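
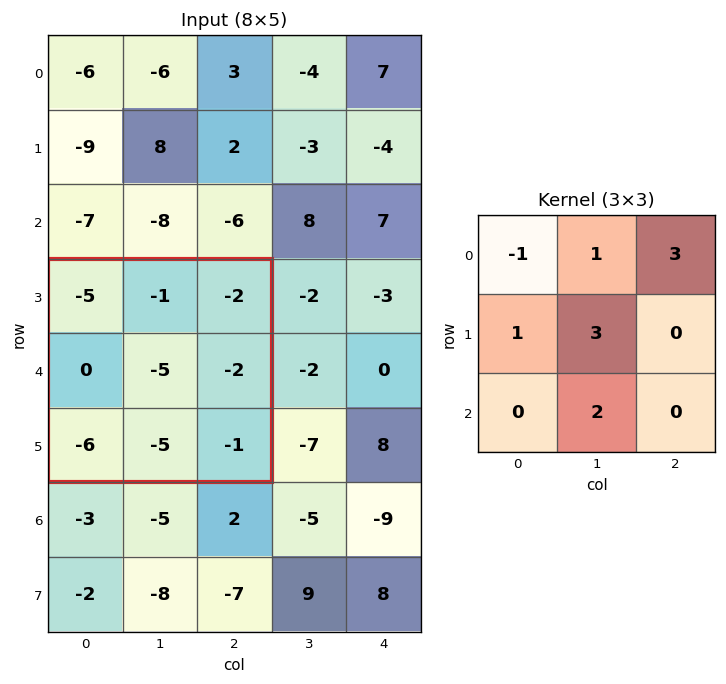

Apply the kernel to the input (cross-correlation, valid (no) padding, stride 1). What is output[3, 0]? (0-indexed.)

The receptive field on the input at this output position is [-5 -1 -2 / 0 -5 -2 / -6 -5 -1]. Elementwise product with the kernel and sum: -5·-1 + -1·1 + -2·3 + 0·1 + -5·3 + -5·2.

-27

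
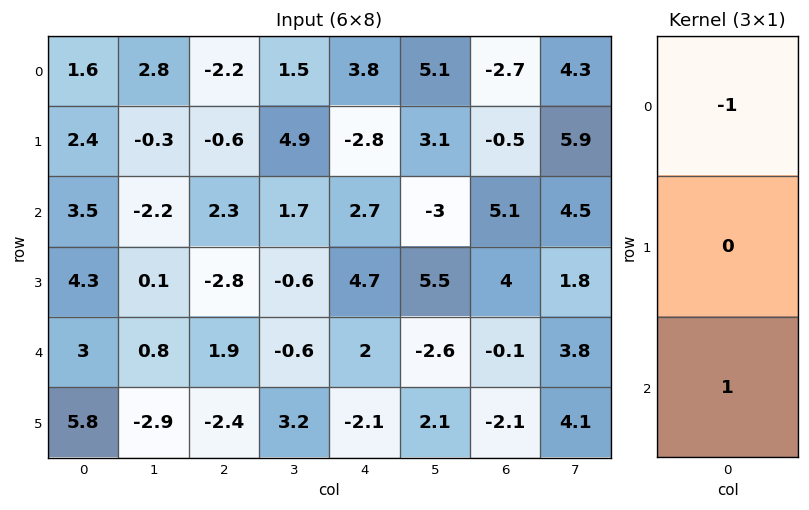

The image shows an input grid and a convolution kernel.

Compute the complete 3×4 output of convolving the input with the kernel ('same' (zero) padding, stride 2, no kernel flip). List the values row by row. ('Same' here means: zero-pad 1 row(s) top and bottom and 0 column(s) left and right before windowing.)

2.4 -0.6 -2.8 -0.5
1.9 -2.2 7.5 4.5
1.5 0.4 -6.8 -6.1

Output[0,0]: The receptive field on the zero-padded input at this output position is [0 / 1.6 / 2.4]. Elementwise product with the kernel and sum: 0·-1 + 2.4·1.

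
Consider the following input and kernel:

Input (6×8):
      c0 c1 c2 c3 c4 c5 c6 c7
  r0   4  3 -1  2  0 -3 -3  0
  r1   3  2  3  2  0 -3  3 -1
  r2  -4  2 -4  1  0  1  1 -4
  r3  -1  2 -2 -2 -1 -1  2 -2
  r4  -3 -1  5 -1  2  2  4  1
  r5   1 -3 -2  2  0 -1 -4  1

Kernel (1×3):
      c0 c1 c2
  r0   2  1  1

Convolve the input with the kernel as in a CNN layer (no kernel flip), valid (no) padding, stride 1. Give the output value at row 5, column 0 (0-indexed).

-3

The receptive field on the input at this output position is [1 -3 -2]. Elementwise product with the kernel and sum: 1·2 + -3·1 + -2·1.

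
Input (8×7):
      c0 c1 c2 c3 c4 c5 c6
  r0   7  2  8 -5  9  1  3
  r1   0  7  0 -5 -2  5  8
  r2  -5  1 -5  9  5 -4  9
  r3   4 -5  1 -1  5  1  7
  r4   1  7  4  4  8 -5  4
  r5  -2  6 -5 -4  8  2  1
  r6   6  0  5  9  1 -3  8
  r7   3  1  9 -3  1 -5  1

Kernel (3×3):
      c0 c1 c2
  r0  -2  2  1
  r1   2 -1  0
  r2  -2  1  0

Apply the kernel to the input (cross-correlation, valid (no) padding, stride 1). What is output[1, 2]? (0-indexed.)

-34

The receptive field on the input at this output position is [0 -5 -2 / -5 9 5 / 1 -1 5]. Elementwise product with the kernel and sum: 0·-2 + -5·2 + -2·1 + -5·2 + 9·-1 + 1·-2 + -1·1.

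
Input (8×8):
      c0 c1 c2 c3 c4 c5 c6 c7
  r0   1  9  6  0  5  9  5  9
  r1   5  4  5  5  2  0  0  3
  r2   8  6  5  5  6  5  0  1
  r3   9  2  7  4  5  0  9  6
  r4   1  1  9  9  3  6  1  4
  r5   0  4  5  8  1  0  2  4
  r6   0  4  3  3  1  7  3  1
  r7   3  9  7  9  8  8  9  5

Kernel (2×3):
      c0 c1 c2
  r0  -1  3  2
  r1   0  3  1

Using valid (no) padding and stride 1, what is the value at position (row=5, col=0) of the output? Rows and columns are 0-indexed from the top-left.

37

The receptive field on the input at this output position is [0 4 5 / 0 4 3]. Elementwise product with the kernel and sum: 0·-1 + 4·3 + 5·2 + 4·3 + 3·1.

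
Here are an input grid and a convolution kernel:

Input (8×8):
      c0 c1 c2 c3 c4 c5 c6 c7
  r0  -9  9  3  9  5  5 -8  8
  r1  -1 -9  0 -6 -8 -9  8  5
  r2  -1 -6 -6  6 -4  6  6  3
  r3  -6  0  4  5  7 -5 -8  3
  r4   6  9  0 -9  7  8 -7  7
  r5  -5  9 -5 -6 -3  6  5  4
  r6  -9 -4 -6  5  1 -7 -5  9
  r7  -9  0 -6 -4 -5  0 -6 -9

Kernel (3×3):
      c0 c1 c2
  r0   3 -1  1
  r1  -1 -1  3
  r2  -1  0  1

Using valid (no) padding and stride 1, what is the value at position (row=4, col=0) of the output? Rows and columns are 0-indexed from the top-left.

The receptive field on the input at this output position is [6 9 0 / -5 9 -5 / -9 -4 -6]. Elementwise product with the kernel and sum: 6·3 + 9·-1 + 0·1 + -5·-1 + 9·-1 + -5·3 + -9·-1 + -6·1.

-7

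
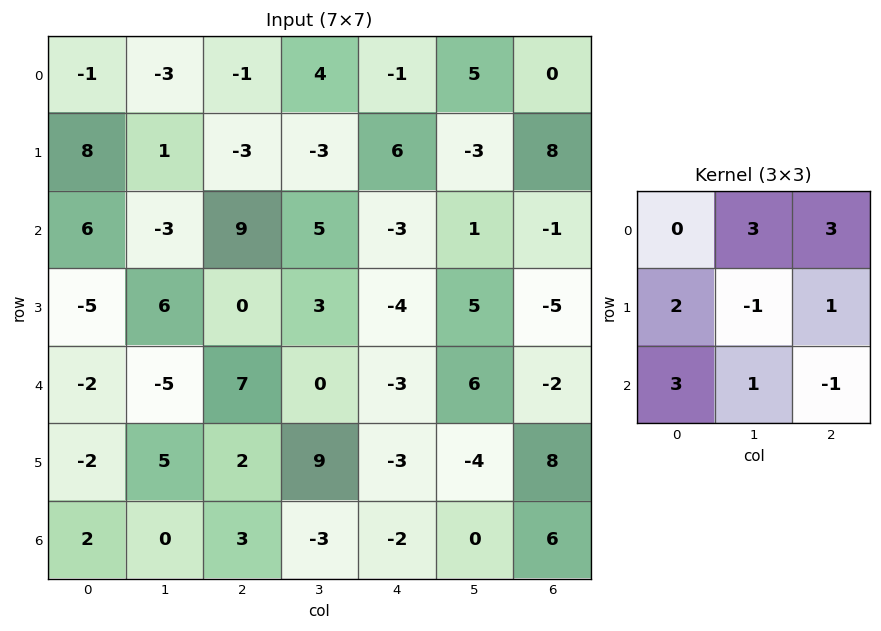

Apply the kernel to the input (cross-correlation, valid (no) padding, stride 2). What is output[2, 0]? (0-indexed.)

The receptive field on the input at this output position is [-2 -5 7 / -2 5 2 / 2 0 3]. Elementwise product with the kernel and sum: -5·3 + 7·3 + -2·2 + 5·-1 + 2·1 + 2·3 + 0·1 + 3·-1.

2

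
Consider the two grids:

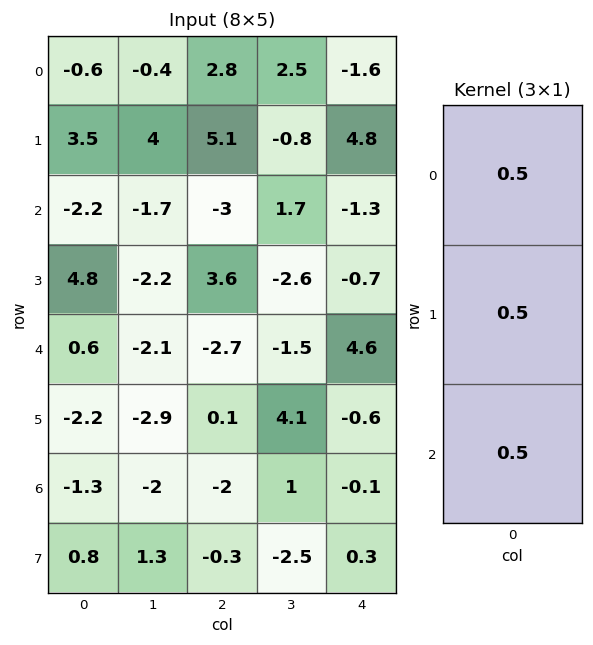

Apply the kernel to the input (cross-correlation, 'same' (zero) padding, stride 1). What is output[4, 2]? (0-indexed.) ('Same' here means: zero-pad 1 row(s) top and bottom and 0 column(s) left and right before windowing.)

The receptive field on the zero-padded input at this output position is [3.6 / -2.7 / 0.1]. Elementwise product with the kernel and sum: 3.6·0.5 + -2.7·0.5 + 0.1·0.5.

0.5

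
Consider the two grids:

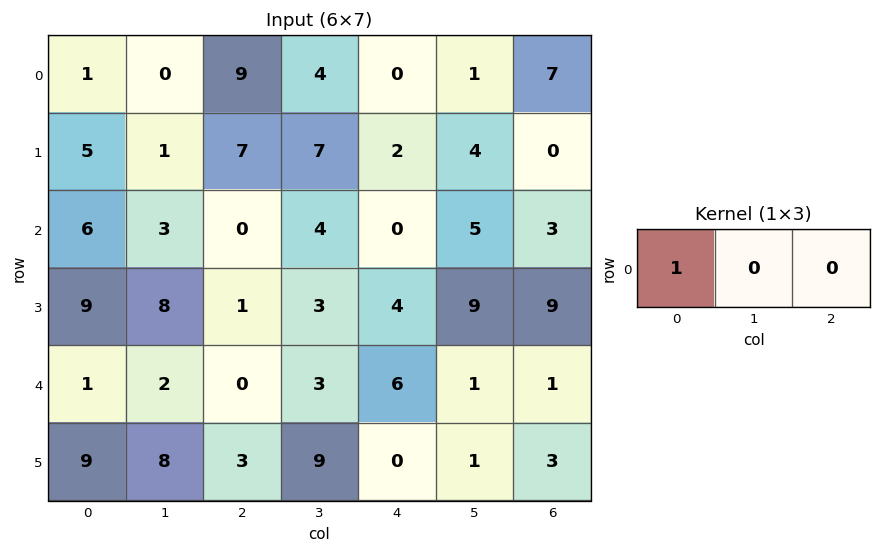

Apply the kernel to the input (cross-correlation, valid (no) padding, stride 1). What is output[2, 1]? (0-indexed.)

3

The receptive field on the input at this output position is [3 0 4]. Elementwise product with the kernel and sum: 3·1.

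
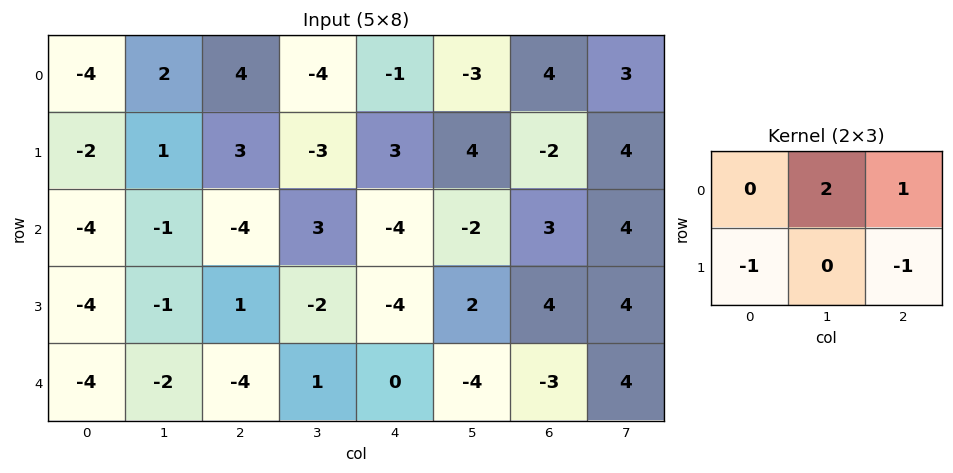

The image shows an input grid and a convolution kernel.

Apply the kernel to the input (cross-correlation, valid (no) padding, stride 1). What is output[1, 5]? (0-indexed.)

-2

The receptive field on the input at this output position is [4 -2 4 / -2 3 4]. Elementwise product with the kernel and sum: -2·2 + 4·1 + -2·-1 + 4·-1.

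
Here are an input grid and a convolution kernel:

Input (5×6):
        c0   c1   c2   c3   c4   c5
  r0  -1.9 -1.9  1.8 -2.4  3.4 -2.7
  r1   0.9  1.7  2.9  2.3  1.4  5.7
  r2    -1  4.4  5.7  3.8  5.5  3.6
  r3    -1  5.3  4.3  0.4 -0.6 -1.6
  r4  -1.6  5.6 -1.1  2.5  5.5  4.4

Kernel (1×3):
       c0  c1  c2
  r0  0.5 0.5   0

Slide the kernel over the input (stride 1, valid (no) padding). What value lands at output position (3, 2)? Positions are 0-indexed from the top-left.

The receptive field on the input at this output position is [4.3 0.4 -0.6]. Elementwise product with the kernel and sum: 4.3·0.5 + 0.4·0.5.

2.35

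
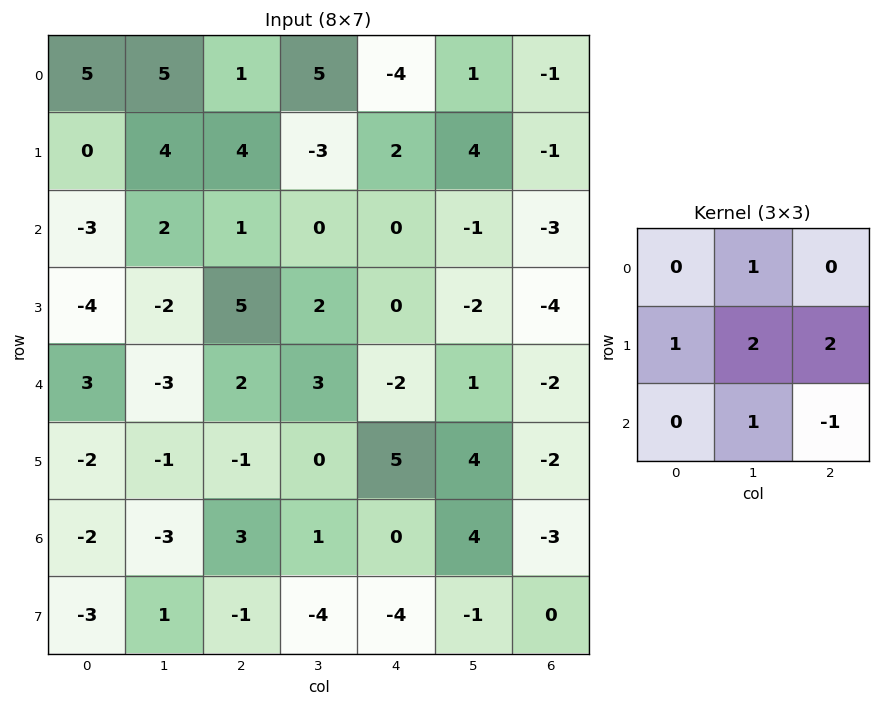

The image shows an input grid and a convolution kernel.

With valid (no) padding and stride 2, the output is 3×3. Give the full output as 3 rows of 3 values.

22 7 11
-1 14 -10
-15 13 17

Output[0,0]: The receptive field on the input at this output position is [5 5 1 / 0 4 4 / -3 2 1]. Elementwise product with the kernel and sum: 5·1 + 0·1 + 4·2 + 4·2 + 2·1 + 1·-1.
Output[0,1]: The receptive field on the input at this output position is [1 5 -4 / 4 -3 2 / 1 0 0]. Elementwise product with the kernel and sum: 5·1 + 4·1 + -3·2 + 2·2 + 0·1 + 0·-1.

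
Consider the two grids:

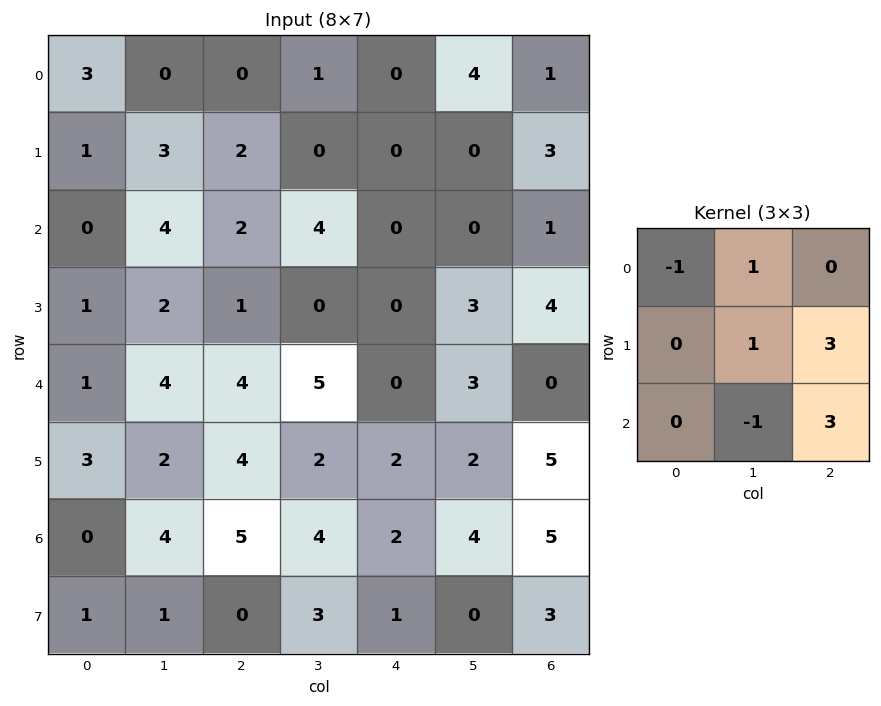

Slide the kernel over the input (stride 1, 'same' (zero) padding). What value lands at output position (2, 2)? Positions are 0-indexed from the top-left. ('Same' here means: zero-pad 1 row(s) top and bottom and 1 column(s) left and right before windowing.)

12

The receptive field on the zero-padded input at this output position is [3 2 0 / 4 2 4 / 2 1 0]. Elementwise product with the kernel and sum: 3·-1 + 2·1 + 2·1 + 4·3 + 1·-1 + 0·3.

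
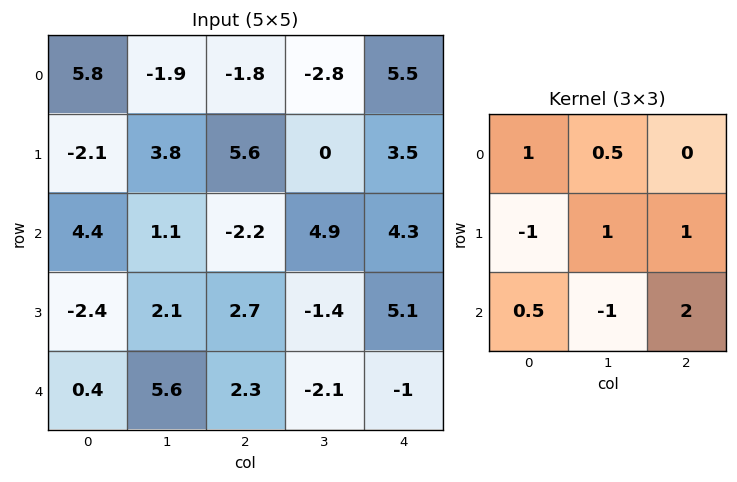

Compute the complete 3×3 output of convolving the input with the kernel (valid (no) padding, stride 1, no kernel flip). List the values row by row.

13.05 11.55 -2.7
-3.6 3.75 29.95
11.35 -4.5 2.5

Output[0,0]: The receptive field on the input at this output position is [5.8 -1.9 -1.8 / -2.1 3.8 5.6 / 4.4 1.1 -2.2]. Elementwise product with the kernel and sum: 5.8·1 + -1.9·0.5 + -2.1·-1 + 3.8·1 + 5.6·1 + 4.4·0.5 + 1.1·-1 + -2.2·2.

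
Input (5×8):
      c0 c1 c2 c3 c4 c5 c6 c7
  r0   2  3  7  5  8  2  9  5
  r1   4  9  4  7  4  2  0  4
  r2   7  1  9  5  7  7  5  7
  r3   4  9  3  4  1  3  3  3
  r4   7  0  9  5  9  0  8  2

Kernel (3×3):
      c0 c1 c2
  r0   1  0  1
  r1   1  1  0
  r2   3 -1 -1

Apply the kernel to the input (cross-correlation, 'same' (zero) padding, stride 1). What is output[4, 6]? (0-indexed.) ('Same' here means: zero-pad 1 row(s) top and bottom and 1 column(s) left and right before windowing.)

14

The receptive field on the zero-padded input at this output position is [3 3 3 / 0 8 2 / 0 0 0]. Elementwise product with the kernel and sum: 3·1 + 3·1 + 0·1 + 8·1 + 0·3 + 0·-1 + 0·-1.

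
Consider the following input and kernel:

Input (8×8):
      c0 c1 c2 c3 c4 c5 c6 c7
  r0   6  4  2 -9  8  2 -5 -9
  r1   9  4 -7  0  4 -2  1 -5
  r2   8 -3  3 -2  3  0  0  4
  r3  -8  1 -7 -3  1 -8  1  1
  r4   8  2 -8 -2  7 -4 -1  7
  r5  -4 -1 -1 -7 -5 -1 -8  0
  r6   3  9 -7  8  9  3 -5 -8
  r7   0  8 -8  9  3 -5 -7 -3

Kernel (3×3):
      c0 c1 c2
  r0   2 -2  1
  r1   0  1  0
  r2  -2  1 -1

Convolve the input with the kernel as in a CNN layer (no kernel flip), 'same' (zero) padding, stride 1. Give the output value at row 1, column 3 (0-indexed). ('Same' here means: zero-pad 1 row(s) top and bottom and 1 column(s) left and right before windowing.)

19

The receptive field on the zero-padded input at this output position is [2 -9 8 / -7 0 4 / 3 -2 3]. Elementwise product with the kernel and sum: 2·2 + -9·-2 + 8·1 + 0·1 + 3·-2 + -2·1 + 3·-1.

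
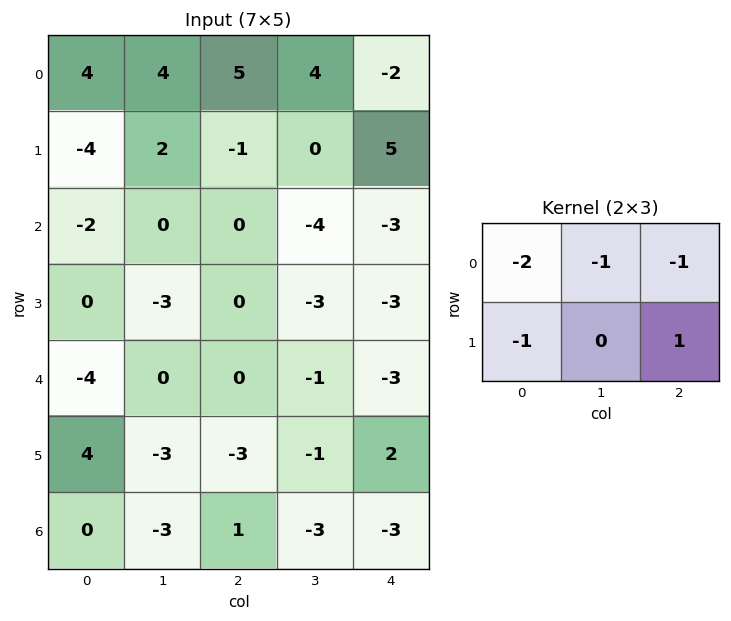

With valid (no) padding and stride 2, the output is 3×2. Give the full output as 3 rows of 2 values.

Output[0,0]: The receptive field on the input at this output position is [4 4 5 / -4 2 -1]. Elementwise product with the kernel and sum: 4·-2 + 4·-1 + 5·-1 + -4·-1 + -1·1.
Output[0,1]: The receptive field on the input at this output position is [5 4 -2 / -1 0 5]. Elementwise product with the kernel and sum: 5·-2 + 4·-1 + -2·-1 + -1·-1 + 5·1.

-14 -6
4 4
1 9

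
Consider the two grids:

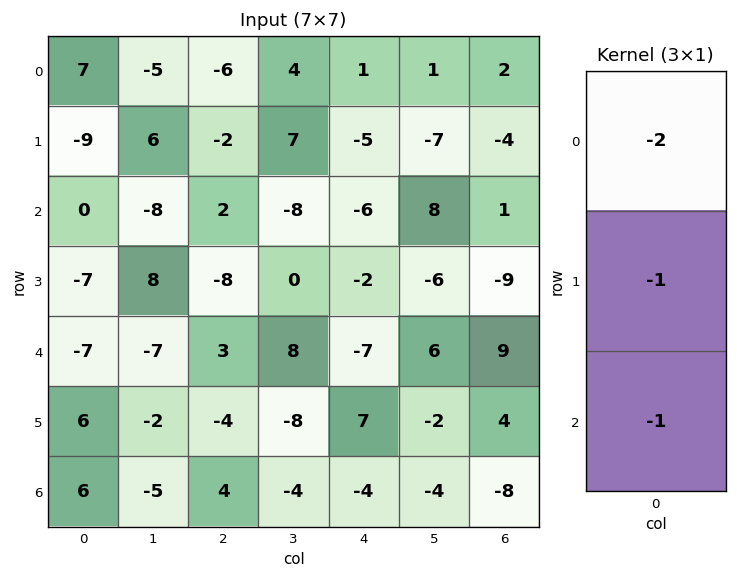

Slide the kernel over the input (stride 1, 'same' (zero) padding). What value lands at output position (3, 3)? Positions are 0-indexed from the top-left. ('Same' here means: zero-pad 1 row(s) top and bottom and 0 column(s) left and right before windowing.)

The receptive field on the zero-padded input at this output position is [-8 / 0 / 8]. Elementwise product with the kernel and sum: -8·-2 + 0·-1 + 8·-1.

8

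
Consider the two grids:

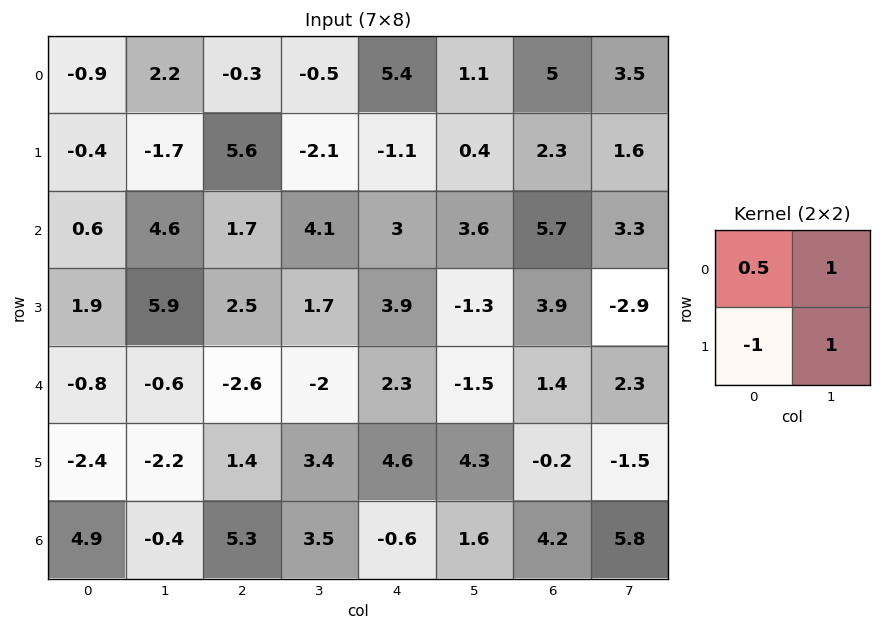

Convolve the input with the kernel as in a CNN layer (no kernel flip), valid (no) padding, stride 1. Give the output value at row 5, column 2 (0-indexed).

The receptive field on the input at this output position is [1.4 3.4 / 5.3 3.5]. Elementwise product with the kernel and sum: 1.4·0.5 + 3.4·1 + 5.3·-1 + 3.5·1.

2.3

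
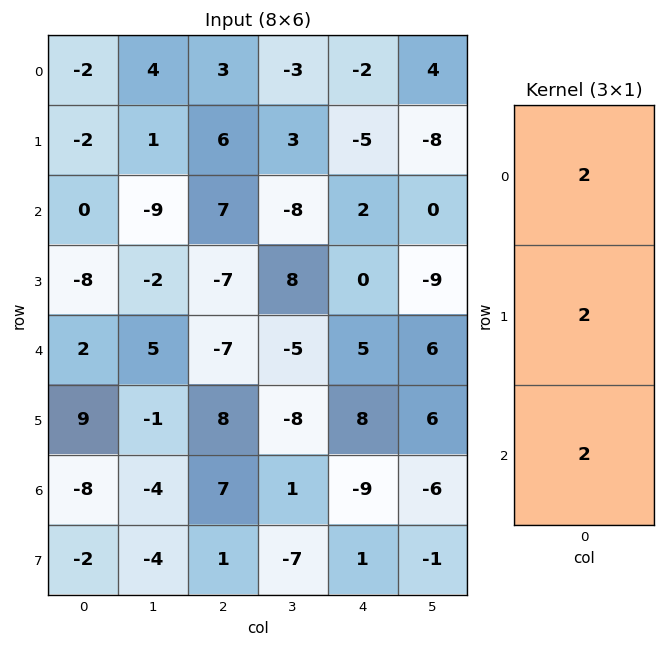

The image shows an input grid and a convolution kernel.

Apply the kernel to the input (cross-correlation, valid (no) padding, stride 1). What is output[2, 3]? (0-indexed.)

The receptive field on the input at this output position is [-8 / 8 / -5]. Elementwise product with the kernel and sum: -8·2 + 8·2 + -5·2.

-10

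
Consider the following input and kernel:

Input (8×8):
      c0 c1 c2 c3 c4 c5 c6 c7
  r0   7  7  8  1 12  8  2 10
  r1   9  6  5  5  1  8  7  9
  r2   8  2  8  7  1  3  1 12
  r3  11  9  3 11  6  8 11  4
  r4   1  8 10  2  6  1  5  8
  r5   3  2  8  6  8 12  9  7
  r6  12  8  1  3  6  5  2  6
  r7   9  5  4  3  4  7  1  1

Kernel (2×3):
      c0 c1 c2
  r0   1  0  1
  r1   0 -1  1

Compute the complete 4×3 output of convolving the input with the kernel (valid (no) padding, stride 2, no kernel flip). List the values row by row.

Output[0,0]: The receptive field on the input at this output position is [7 7 8 / 9 6 5]. Elementwise product with the kernel and sum: 7·1 + 8·1 + 6·-1 + 5·1.

14 16 13
10 4 5
17 18 8
12 8 2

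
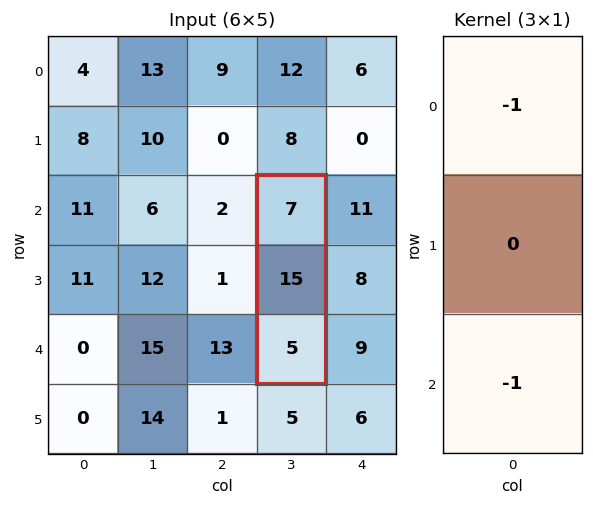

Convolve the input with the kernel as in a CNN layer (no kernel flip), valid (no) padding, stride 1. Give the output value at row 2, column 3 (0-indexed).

The receptive field on the input at this output position is [7 / 15 / 5]. Elementwise product with the kernel and sum: 7·-1 + 5·-1.

-12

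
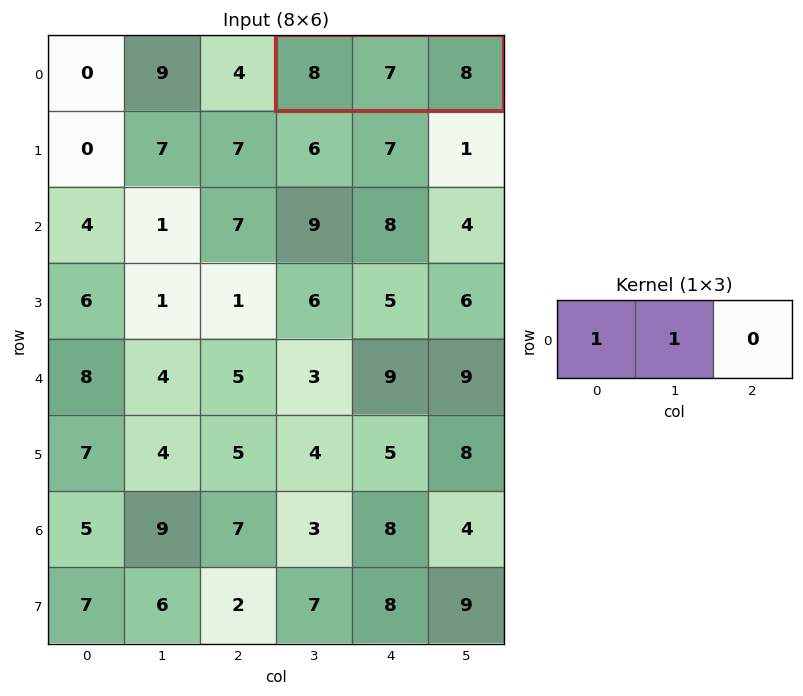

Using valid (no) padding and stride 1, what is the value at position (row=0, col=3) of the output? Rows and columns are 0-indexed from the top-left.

15

The receptive field on the input at this output position is [8 7 8]. Elementwise product with the kernel and sum: 8·1 + 7·1.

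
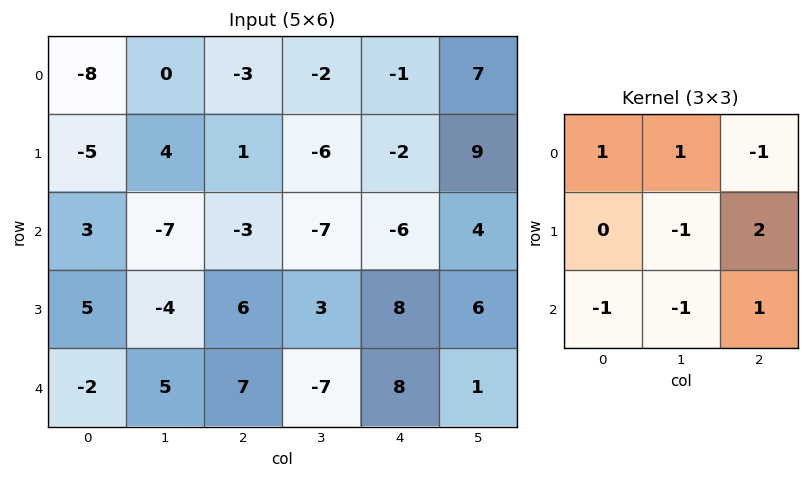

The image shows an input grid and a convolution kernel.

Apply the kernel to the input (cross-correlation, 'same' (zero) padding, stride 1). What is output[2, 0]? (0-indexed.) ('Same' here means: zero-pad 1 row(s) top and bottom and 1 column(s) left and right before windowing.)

-35

The receptive field on the zero-padded input at this output position is [0 -5 4 / 0 3 -7 / 0 5 -4]. Elementwise product with the kernel and sum: 0·1 + -5·1 + 4·-1 + 3·-1 + -7·2 + 0·-1 + 5·-1 + -4·1.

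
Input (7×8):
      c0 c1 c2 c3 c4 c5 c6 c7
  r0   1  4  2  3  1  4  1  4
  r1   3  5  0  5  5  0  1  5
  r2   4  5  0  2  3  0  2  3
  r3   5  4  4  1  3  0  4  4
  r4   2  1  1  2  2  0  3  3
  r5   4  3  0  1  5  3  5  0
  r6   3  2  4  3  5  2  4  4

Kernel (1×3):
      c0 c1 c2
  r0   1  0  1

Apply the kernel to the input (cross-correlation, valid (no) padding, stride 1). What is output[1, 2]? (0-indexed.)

The receptive field on the input at this output position is [0 5 5]. Elementwise product with the kernel and sum: 0·1 + 5·1.

5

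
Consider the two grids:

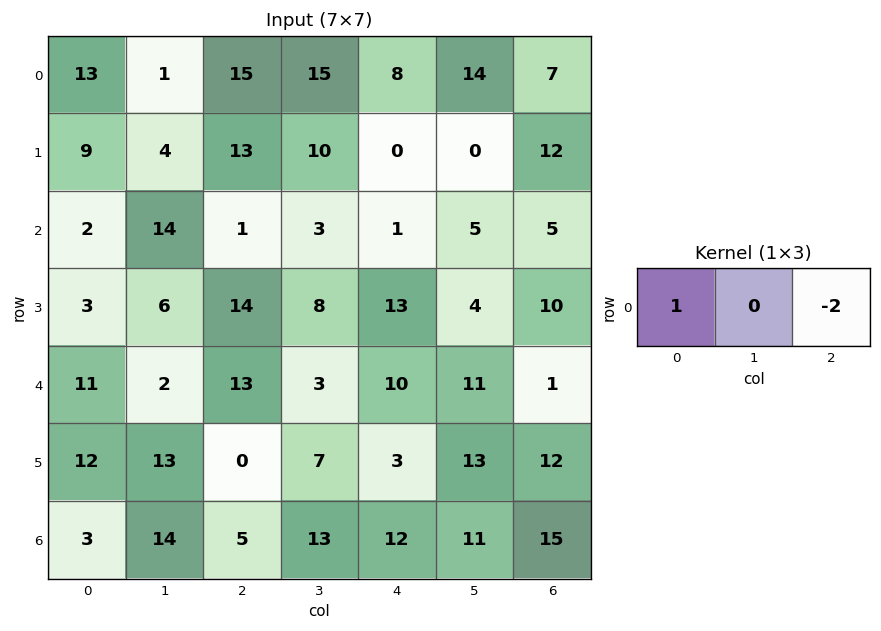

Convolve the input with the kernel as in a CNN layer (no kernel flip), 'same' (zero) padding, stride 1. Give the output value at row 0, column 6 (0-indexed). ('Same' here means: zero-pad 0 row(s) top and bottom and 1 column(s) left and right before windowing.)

The receptive field on the zero-padded input at this output position is [14 7 0]. Elementwise product with the kernel and sum: 14·1 + 0·-2.

14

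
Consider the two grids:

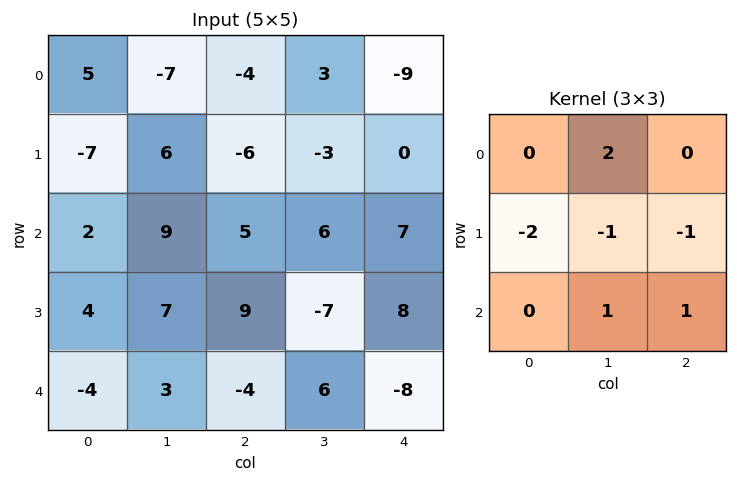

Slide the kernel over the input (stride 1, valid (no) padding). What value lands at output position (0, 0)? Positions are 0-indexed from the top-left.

The receptive field on the input at this output position is [5 -7 -4 / -7 6 -6 / 2 9 5]. Elementwise product with the kernel and sum: -7·2 + -7·-2 + 6·-1 + -6·-1 + 9·1 + 5·1.

14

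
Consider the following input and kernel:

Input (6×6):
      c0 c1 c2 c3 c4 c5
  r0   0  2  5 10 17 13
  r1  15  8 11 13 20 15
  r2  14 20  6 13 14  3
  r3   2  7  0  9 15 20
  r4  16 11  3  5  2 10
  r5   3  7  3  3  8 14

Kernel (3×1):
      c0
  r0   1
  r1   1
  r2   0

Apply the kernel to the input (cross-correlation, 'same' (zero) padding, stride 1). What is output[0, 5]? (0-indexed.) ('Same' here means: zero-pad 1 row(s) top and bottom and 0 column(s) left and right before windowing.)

The receptive field on the zero-padded input at this output position is [0 / 13 / 15]. Elementwise product with the kernel and sum: 0·1 + 13·1.

13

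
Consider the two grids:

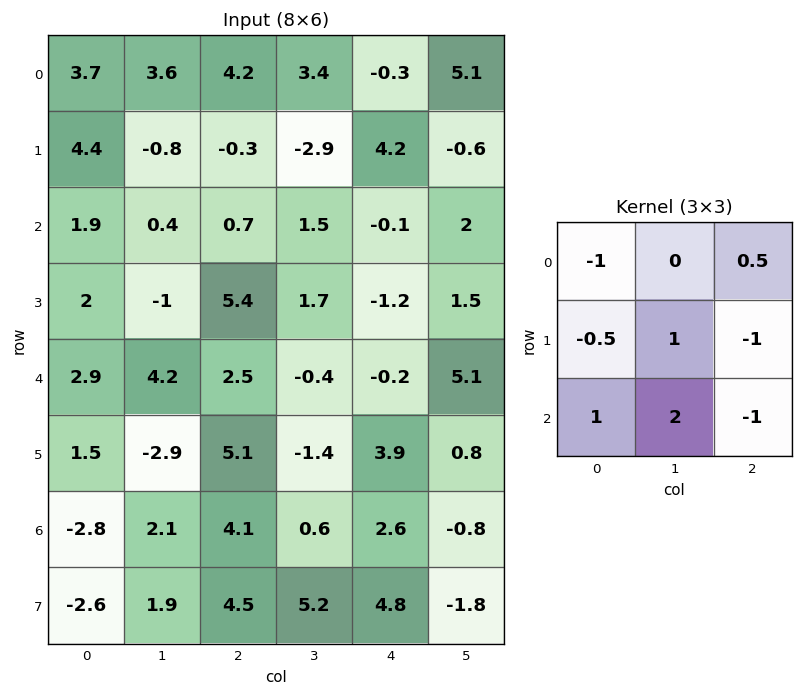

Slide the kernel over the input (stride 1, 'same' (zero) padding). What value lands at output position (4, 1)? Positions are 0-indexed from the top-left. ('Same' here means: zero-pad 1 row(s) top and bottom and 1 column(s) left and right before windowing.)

The receptive field on the zero-padded input at this output position is [2 -1 5.4 / 2.9 4.2 2.5 / 1.5 -2.9 5.1]. Elementwise product with the kernel and sum: 2·-1 + 5.4·0.5 + 2.9·-0.5 + 4.2·1 + 2.5·-1 + 1.5·1 + -2.9·2 + 5.1·-1.

-8.45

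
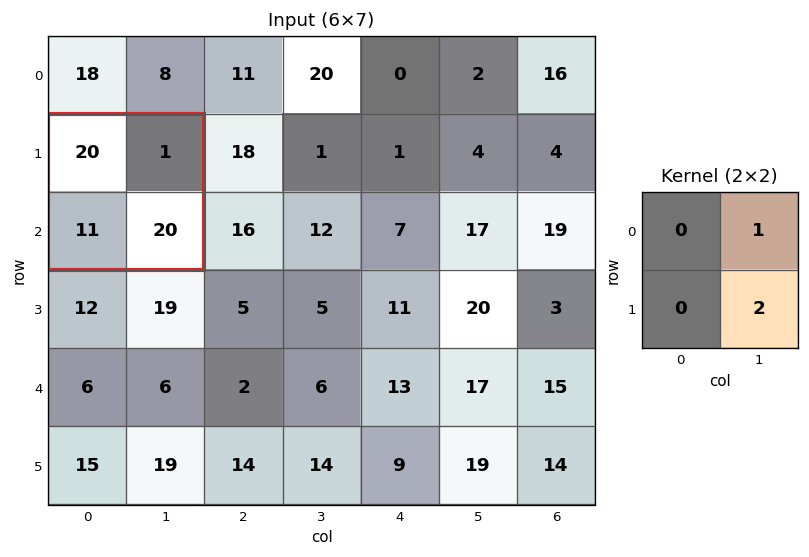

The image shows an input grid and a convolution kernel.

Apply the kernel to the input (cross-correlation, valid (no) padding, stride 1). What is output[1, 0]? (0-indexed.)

41

The receptive field on the input at this output position is [20 1 / 11 20]. Elementwise product with the kernel and sum: 1·1 + 20·2.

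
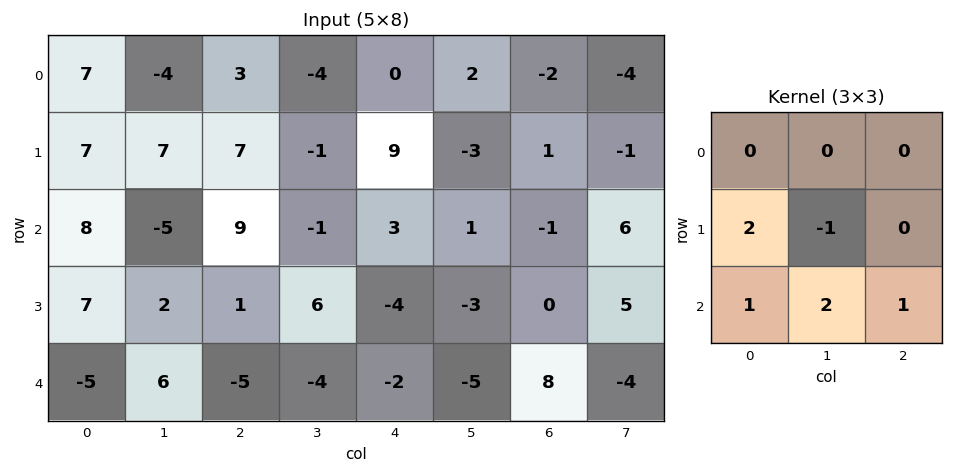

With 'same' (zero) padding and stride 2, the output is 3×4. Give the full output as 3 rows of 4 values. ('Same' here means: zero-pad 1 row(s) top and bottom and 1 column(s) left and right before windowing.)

14 9 6 4
8 -9 -10 5
5 17 -6 -18

Output[0,0]: The receptive field on the zero-padded input at this output position is [0 0 0 / 0 7 -4 / 0 7 7]. Elementwise product with the kernel and sum: 0·2 + 7·-1 + 0·1 + 7·2 + 7·1.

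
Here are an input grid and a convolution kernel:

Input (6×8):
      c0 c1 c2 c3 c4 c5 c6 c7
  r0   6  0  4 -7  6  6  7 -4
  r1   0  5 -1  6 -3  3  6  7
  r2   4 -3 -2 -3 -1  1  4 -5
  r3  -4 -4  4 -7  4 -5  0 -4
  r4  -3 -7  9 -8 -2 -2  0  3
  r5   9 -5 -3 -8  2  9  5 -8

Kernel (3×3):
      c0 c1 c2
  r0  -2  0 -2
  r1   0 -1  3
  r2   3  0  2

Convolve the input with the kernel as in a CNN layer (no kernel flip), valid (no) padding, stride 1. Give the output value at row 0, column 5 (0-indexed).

4

The receptive field on the input at this output position is [6 7 -4 / 3 6 7 / 1 4 -5]. Elementwise product with the kernel and sum: 6·-2 + -4·-2 + 6·-1 + 7·3 + 1·3 + -5·2.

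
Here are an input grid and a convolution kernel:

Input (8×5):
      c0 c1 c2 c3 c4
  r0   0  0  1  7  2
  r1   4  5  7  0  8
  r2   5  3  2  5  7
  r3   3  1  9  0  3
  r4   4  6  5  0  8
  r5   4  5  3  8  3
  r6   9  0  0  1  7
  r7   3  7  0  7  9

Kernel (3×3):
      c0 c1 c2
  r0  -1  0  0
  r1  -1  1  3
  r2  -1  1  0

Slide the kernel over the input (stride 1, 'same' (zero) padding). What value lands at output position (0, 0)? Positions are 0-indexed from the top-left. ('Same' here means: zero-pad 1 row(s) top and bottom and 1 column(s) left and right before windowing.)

4

The receptive field on the zero-padded input at this output position is [0 0 0 / 0 0 0 / 0 4 5]. Elementwise product with the kernel and sum: 0·-1 + 0·-1 + 0·1 + 0·3 + 0·-1 + 4·1.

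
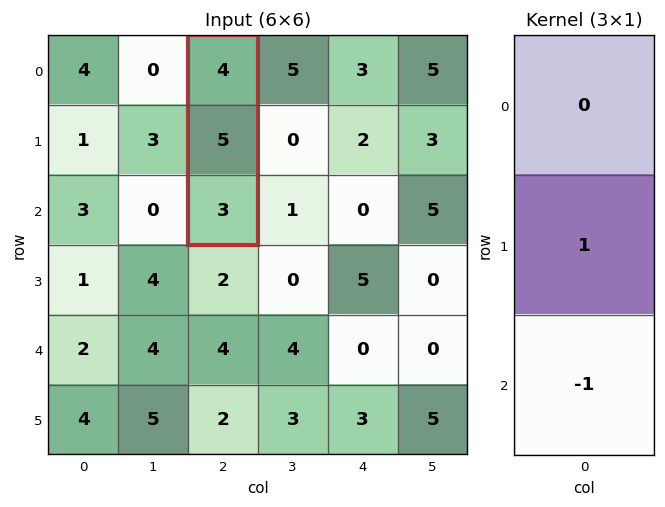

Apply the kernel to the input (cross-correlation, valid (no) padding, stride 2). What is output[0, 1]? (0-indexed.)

2

The receptive field on the input at this output position is [4 / 5 / 3]. Elementwise product with the kernel and sum: 5·1 + 3·-1.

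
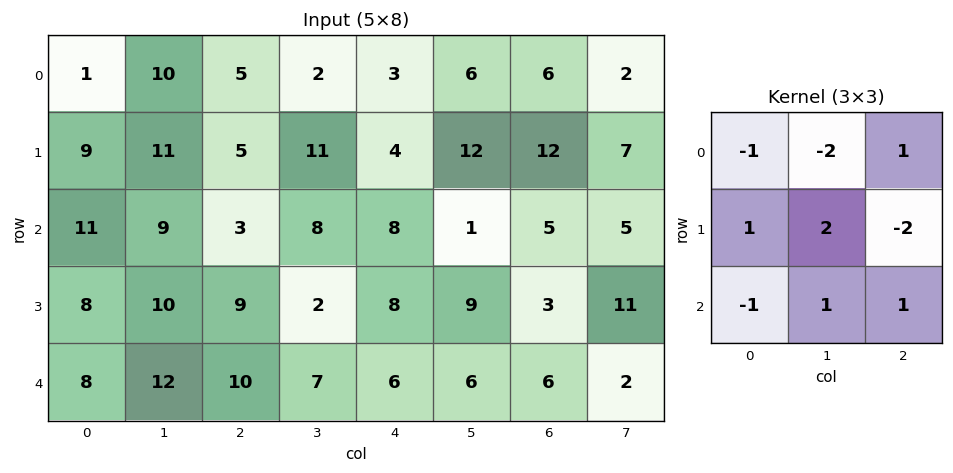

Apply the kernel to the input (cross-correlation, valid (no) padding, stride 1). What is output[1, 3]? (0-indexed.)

The receptive field on the input at this output position is [11 4 12 / 8 8 1 / 2 8 9]. Elementwise product with the kernel and sum: 11·-1 + 4·-2 + 12·1 + 8·1 + 8·2 + 1·-2 + 2·-1 + 8·1 + 9·1.

30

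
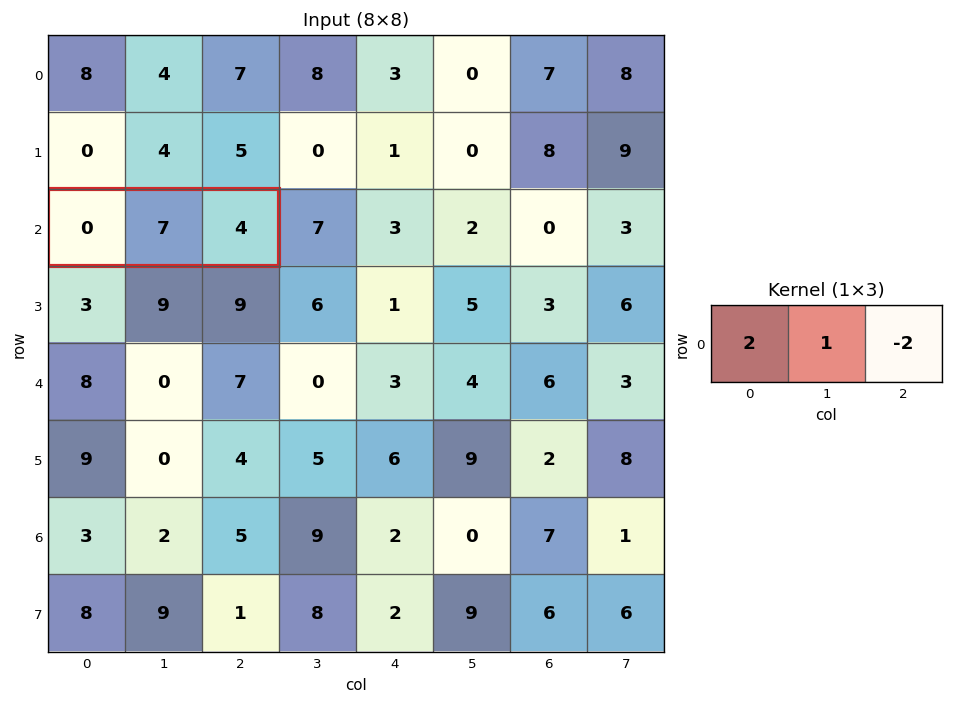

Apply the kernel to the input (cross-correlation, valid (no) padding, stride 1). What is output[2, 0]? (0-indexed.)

The receptive field on the input at this output position is [0 7 4]. Elementwise product with the kernel and sum: 0·2 + 7·1 + 4·-2.

-1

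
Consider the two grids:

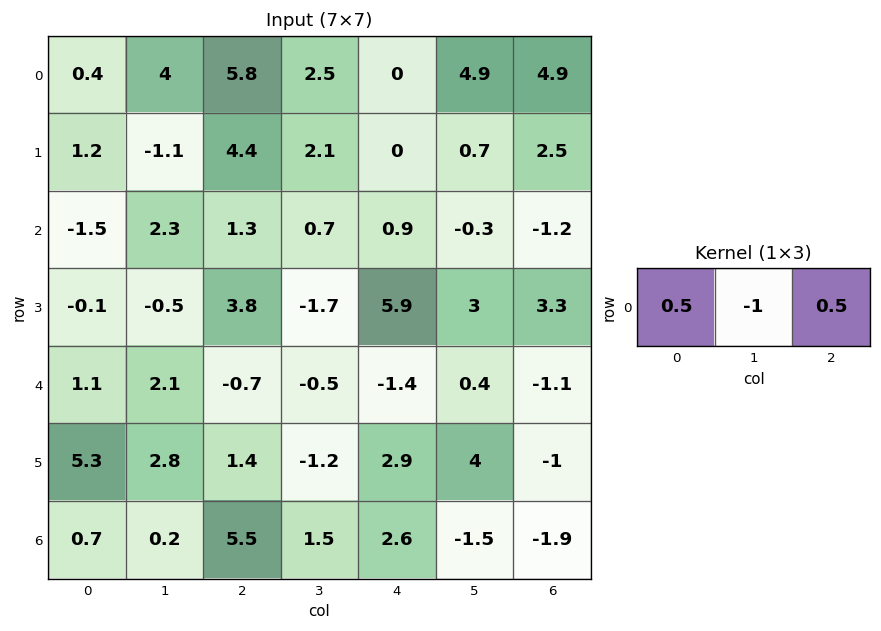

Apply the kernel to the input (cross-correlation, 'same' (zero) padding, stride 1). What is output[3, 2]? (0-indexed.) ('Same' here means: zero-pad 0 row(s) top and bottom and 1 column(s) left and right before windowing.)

-4.9

The receptive field on the zero-padded input at this output position is [-0.5 3.8 -1.7]. Elementwise product with the kernel and sum: -0.5·0.5 + 3.8·-1 + -1.7·0.5.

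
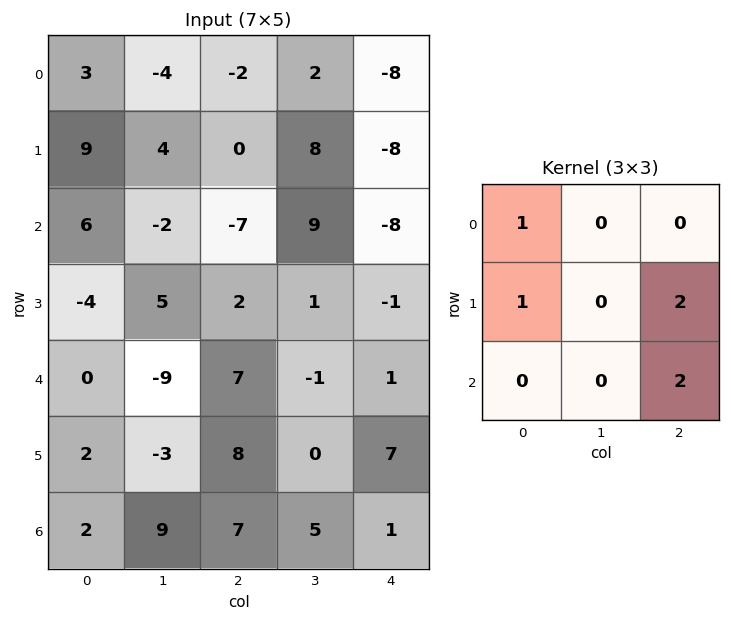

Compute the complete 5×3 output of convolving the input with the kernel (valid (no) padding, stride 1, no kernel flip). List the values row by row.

Output[0,0]: The receptive field on the input at this output position is [3 -4 -2 / 9 4 0 / 6 -2 -7]. Elementwise product with the kernel and sum: 3·1 + 9·1 + 0·2 + -7·2.
Output[0,1]: The receptive field on the input at this output position is [-4 -2 2 / 4 0 8 / -2 -7 9]. Elementwise product with the kernel and sum: -4·1 + 4·1 + 8·2 + 9·2.

-2 34 -34
5 22 -25
20 3 -5
26 -6 25
32 -2 31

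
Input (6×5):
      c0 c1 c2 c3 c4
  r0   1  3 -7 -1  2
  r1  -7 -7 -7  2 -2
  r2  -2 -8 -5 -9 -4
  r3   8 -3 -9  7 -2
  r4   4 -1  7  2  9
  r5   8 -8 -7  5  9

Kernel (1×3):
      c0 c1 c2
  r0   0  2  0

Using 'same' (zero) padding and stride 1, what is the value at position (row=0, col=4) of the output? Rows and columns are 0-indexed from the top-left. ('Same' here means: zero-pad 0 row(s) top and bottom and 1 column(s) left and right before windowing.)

The receptive field on the zero-padded input at this output position is [-1 2 0]. Elementwise product with the kernel and sum: 2·2.

4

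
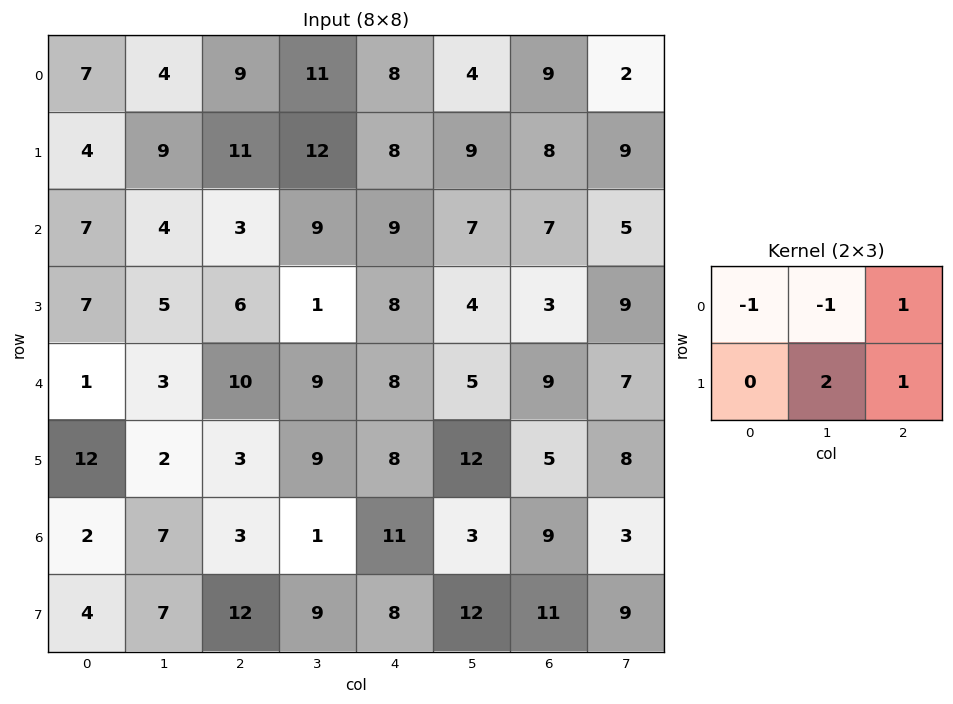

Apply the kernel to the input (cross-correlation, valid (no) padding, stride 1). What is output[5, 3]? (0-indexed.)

20

The receptive field on the input at this output position is [9 8 12 / 1 11 3]. Elementwise product with the kernel and sum: 9·-1 + 8·-1 + 12·1 + 11·2 + 3·1.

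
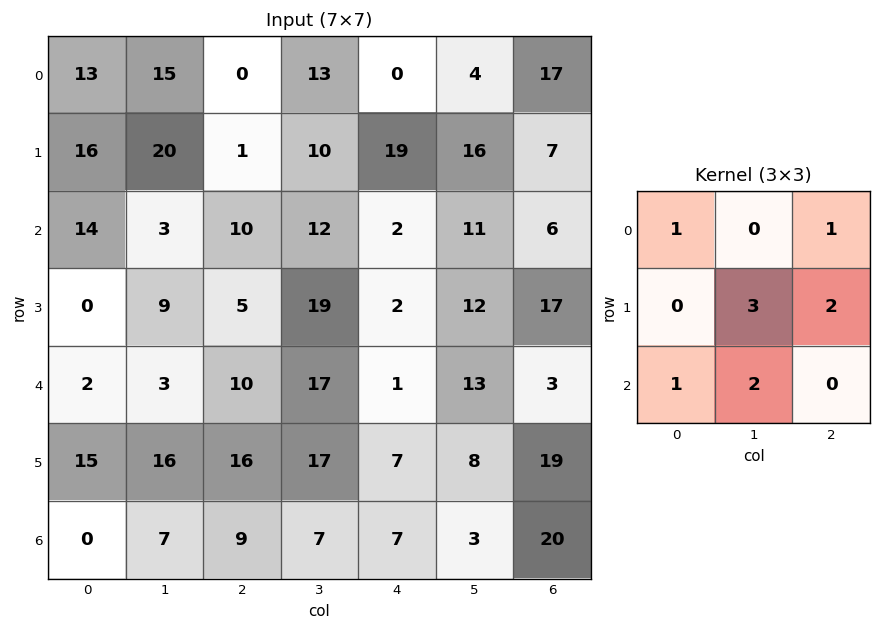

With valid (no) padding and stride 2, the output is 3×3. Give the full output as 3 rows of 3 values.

Output[0,0]: The receptive field on the input at this output position is [13 15 0 / 16 20 1 / 14 3 10]. Elementwise product with the kernel and sum: 13·1 + 0·1 + 20·3 + 1·2 + 14·1 + 3·2.

95 102 103
69 117 105
106 99 79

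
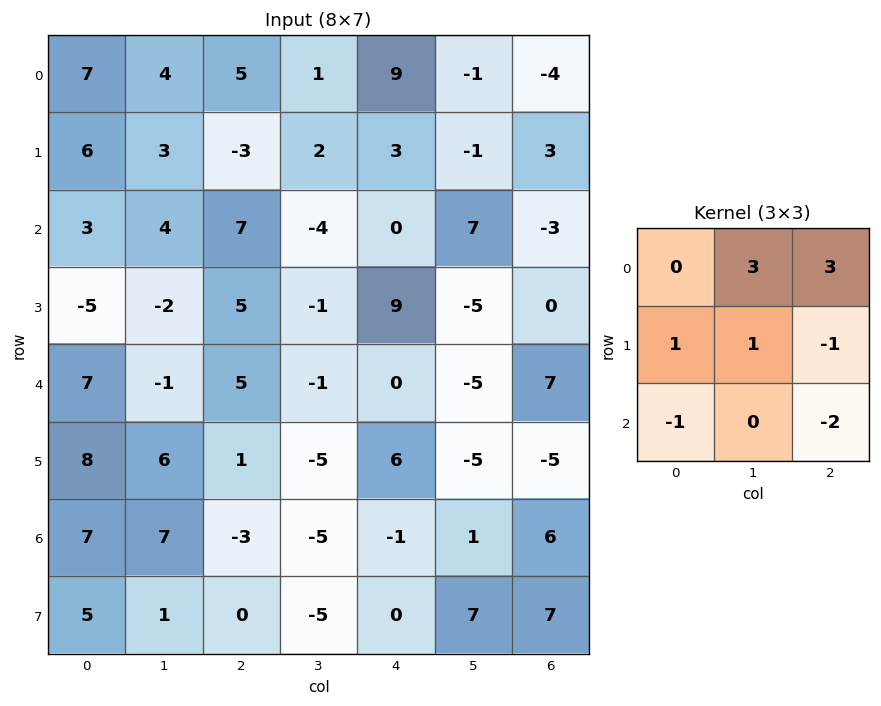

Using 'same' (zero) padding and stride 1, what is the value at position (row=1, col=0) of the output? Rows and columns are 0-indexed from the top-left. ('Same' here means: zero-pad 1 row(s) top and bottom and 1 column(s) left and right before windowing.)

28

The receptive field on the zero-padded input at this output position is [0 7 4 / 0 6 3 / 0 3 4]. Elementwise product with the kernel and sum: 7·3 + 4·3 + 0·1 + 6·1 + 3·-1 + 0·-1 + 4·-2.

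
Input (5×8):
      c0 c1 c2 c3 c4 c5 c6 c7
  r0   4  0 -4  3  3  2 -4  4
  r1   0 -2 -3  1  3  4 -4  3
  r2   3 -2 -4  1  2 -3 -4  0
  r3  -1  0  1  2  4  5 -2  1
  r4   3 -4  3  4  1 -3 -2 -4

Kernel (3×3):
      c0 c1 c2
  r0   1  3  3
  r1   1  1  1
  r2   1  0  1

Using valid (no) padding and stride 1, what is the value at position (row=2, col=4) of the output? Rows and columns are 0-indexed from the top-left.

-13

The receptive field on the input at this output position is [2 -3 -4 / 4 5 -2 / 1 -3 -2]. Elementwise product with the kernel and sum: 2·1 + -3·3 + -4·3 + 4·1 + 5·1 + -2·1 + 1·1 + -2·1.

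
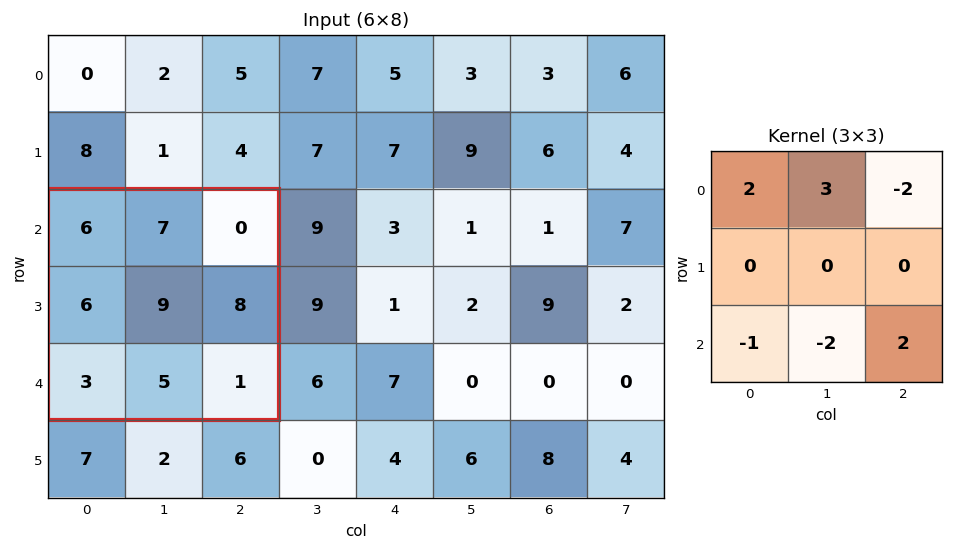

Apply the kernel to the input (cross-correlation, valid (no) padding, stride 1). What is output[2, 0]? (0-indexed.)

22

The receptive field on the input at this output position is [6 7 0 / 6 9 8 / 3 5 1]. Elementwise product with the kernel and sum: 6·2 + 7·3 + 0·-2 + 3·-1 + 5·-2 + 1·2.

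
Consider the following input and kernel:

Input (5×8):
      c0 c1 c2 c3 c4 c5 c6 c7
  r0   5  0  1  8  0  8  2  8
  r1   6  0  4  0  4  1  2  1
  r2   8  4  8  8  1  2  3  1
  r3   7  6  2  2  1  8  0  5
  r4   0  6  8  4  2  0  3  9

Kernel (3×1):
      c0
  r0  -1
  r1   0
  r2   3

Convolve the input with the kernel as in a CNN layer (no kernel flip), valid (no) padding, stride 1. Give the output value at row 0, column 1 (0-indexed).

The receptive field on the input at this output position is [0 / 0 / 4]. Elementwise product with the kernel and sum: 0·-1 + 4·3.

12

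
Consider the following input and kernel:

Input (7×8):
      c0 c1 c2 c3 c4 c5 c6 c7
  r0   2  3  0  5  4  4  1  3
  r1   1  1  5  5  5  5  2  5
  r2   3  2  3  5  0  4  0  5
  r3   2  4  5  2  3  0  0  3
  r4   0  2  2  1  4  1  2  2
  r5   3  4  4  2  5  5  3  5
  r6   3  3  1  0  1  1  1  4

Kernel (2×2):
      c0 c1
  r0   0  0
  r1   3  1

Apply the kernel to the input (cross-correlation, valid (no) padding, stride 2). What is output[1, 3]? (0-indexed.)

3

The receptive field on the input at this output position is [0 5 / 0 3]. Elementwise product with the kernel and sum: 0·3 + 3·1.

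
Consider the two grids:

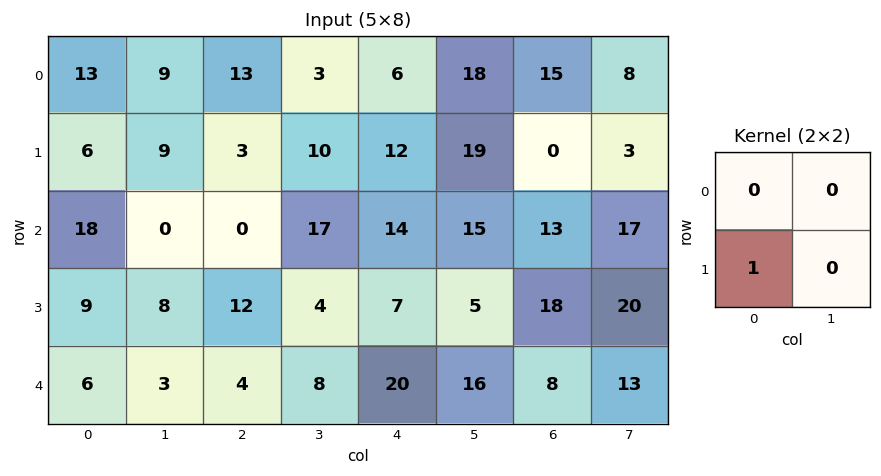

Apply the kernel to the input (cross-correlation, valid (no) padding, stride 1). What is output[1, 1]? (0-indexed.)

0

The receptive field on the input at this output position is [9 3 / 0 0]. Elementwise product with the kernel and sum: 0·1.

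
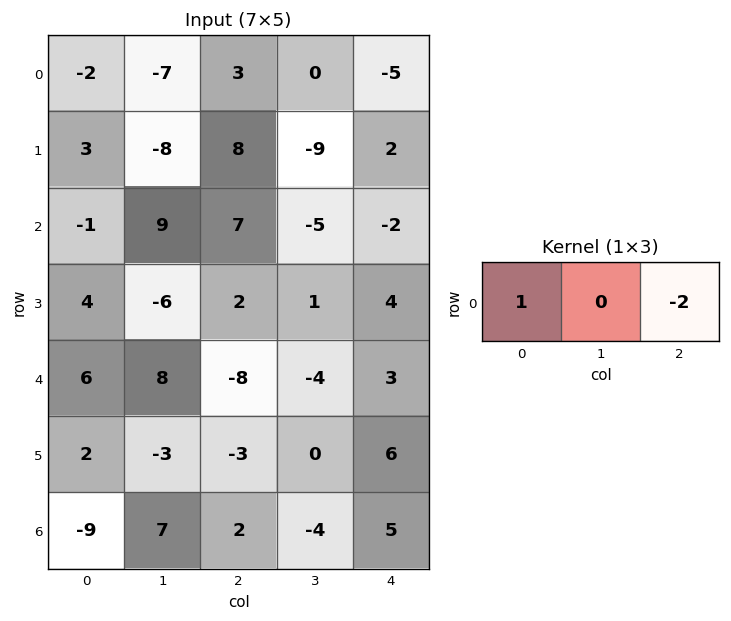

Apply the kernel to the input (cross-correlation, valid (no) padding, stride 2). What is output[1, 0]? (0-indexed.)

The receptive field on the input at this output position is [-1 9 7]. Elementwise product with the kernel and sum: -1·1 + 7·-2.

-15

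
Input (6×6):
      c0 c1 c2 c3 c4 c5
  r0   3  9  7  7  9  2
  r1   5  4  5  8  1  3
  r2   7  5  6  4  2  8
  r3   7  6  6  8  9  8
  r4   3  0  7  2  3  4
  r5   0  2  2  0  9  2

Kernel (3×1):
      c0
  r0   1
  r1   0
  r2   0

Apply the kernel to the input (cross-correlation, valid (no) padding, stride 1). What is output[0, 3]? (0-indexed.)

7

The receptive field on the input at this output position is [7 / 8 / 4]. Elementwise product with the kernel and sum: 7·1.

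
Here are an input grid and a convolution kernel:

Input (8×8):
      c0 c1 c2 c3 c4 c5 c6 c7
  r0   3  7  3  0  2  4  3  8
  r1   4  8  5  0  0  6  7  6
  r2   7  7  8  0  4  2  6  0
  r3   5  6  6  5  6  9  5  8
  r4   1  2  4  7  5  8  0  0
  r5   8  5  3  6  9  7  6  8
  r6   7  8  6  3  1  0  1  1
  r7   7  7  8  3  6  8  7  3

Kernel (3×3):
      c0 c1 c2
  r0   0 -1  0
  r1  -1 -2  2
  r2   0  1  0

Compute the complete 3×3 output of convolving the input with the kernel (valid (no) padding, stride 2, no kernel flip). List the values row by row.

-10 -5 0
-10 3 -8
-6 -1 -19

Output[0,0]: The receptive field on the input at this output position is [3 7 3 / 4 8 5 / 7 7 8]. Elementwise product with the kernel and sum: 7·-1 + 4·-1 + 8·-2 + 5·2 + 7·1.
Output[0,1]: The receptive field on the input at this output position is [3 0 2 / 5 0 0 / 8 0 4]. Elementwise product with the kernel and sum: 0·-1 + 5·-1 + 0·-2 + 0·2 + 0·1.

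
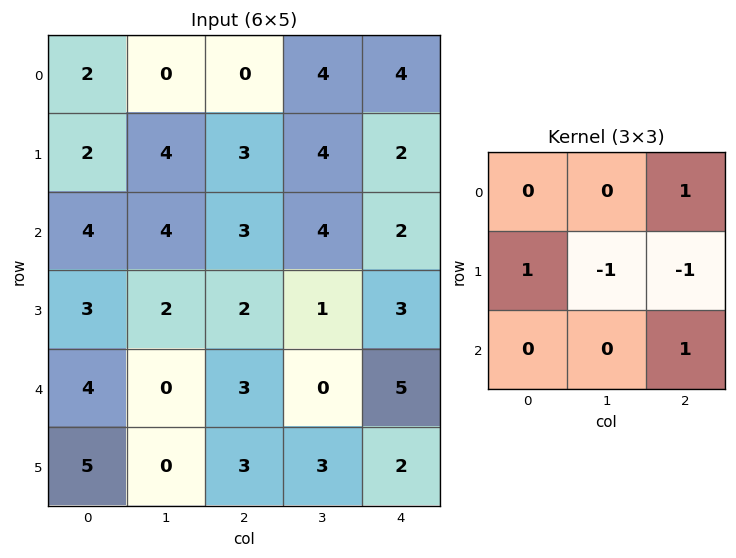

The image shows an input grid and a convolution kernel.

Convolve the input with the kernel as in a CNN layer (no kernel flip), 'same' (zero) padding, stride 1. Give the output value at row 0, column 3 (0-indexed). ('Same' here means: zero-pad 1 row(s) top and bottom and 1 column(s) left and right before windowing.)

-6

The receptive field on the zero-padded input at this output position is [0 0 0 / 0 4 4 / 3 4 2]. Elementwise product with the kernel and sum: 0·1 + 0·1 + 4·-1 + 4·-1 + 2·1.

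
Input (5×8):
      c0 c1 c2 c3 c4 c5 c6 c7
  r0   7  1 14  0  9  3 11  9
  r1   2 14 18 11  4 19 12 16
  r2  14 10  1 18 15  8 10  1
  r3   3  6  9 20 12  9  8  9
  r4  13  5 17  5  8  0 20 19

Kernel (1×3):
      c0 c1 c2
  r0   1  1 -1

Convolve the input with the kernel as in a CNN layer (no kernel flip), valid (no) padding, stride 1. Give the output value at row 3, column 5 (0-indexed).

The receptive field on the input at this output position is [9 8 9]. Elementwise product with the kernel and sum: 9·1 + 8·1 + 9·-1.

8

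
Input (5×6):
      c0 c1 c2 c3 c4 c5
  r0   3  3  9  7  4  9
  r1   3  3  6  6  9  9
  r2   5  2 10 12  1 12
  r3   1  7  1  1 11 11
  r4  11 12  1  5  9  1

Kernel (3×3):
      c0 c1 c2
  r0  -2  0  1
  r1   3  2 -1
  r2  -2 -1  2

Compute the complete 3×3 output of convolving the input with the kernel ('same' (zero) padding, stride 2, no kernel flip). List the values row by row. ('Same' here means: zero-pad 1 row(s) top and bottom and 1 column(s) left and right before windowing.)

6 20 17
24 1 32
17 20 41

Output[0,0]: The receptive field on the zero-padded input at this output position is [0 0 0 / 0 3 3 / 0 3 3]. Elementwise product with the kernel and sum: 0·-2 + 0·1 + 0·3 + 3·2 + 3·-1 + 0·-2 + 3·-1 + 3·2.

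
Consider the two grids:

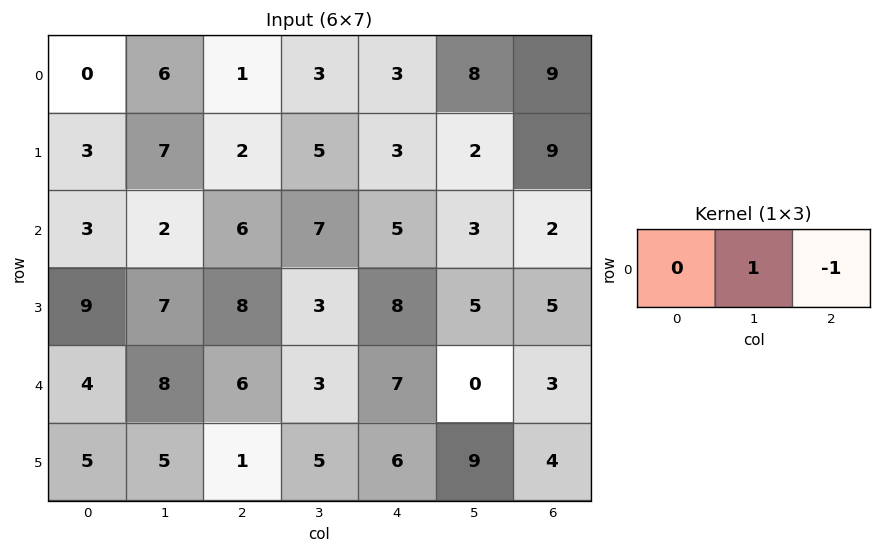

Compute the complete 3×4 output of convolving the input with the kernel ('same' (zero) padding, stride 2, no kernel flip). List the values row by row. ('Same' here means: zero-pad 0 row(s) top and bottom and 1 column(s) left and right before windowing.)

-6 -2 -5 9
1 -1 2 2
-4 3 7 3

Output[0,0]: The receptive field on the zero-padded input at this output position is [0 0 6]. Elementwise product with the kernel and sum: 0·1 + 6·-1.
Output[0,1]: The receptive field on the zero-padded input at this output position is [6 1 3]. Elementwise product with the kernel and sum: 1·1 + 3·-1.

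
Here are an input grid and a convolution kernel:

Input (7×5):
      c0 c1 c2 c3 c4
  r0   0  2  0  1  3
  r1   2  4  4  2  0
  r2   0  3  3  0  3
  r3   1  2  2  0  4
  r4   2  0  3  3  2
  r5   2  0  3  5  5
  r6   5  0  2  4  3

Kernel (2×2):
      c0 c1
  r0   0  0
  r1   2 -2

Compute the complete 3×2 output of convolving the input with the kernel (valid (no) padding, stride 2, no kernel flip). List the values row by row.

Output[0,0]: The receptive field on the input at this output position is [0 2 / 2 4]. Elementwise product with the kernel and sum: 2·2 + 4·-2.
Output[0,1]: The receptive field on the input at this output position is [0 1 / 4 2]. Elementwise product with the kernel and sum: 4·2 + 2·-2.

-4 4
-2 4
4 -4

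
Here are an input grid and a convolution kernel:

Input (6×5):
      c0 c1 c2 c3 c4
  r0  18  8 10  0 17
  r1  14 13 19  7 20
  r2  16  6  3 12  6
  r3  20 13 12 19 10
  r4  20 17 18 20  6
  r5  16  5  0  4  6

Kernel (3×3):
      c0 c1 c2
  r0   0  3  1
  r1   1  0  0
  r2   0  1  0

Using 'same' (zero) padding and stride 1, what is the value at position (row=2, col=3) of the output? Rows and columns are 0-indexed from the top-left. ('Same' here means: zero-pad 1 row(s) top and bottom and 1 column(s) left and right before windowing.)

The receptive field on the zero-padded input at this output position is [19 7 20 / 3 12 6 / 12 19 10]. Elementwise product with the kernel and sum: 7·3 + 20·1 + 3·1 + 19·1.

63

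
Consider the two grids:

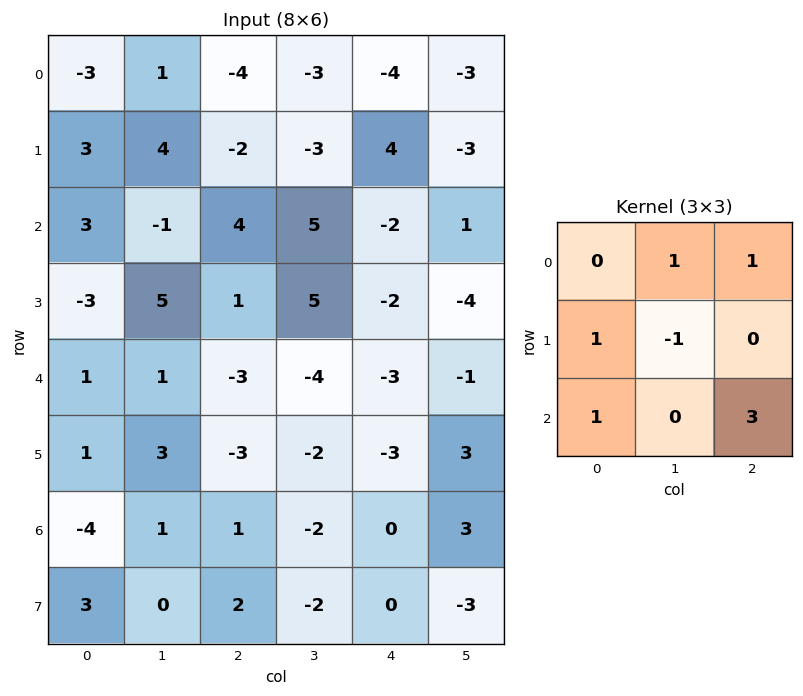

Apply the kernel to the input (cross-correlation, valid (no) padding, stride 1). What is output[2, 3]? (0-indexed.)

The receptive field on the input at this output position is [5 -2 1 / 5 -2 -4 / -4 -3 -1]. Elementwise product with the kernel and sum: -2·1 + 1·1 + 5·1 + -2·-1 + -4·1 + -1·3.

-1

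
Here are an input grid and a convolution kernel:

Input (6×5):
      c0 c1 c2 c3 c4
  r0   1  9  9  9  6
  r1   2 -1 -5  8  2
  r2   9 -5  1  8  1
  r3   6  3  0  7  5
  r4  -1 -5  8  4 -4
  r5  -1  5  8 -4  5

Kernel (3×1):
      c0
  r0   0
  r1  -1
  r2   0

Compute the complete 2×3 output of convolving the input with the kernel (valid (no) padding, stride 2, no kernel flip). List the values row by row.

Output[0,0]: The receptive field on the input at this output position is [1 / 2 / 9]. Elementwise product with the kernel and sum: 2·-1.
Output[0,1]: The receptive field on the input at this output position is [9 / -5 / 1]. Elementwise product with the kernel and sum: -5·-1.

-2 5 -2
-6 0 -5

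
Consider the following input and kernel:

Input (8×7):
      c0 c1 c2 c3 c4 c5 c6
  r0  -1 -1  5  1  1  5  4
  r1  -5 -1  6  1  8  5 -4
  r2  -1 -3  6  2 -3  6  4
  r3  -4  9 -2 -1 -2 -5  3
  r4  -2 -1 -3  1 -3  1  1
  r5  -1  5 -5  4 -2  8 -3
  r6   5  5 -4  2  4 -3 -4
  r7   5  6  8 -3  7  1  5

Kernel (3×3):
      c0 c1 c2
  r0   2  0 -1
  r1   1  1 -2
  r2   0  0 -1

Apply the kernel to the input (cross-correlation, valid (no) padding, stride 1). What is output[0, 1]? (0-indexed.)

-2

The receptive field on the input at this output position is [-1 5 1 / -1 6 1 / -3 6 2]. Elementwise product with the kernel and sum: -1·2 + 1·-1 + -1·1 + 6·1 + 1·-2 + 2·-1.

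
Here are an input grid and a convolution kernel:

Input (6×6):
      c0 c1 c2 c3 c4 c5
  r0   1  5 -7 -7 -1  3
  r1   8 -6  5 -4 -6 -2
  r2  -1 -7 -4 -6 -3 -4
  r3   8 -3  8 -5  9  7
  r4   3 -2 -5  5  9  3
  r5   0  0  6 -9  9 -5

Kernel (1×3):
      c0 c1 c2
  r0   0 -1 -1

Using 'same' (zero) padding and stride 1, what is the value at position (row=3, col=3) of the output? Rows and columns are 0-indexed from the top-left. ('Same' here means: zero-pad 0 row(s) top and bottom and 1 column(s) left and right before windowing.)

The receptive field on the zero-padded input at this output position is [8 -5 9]. Elementwise product with the kernel and sum: -5·-1 + 9·-1.

-4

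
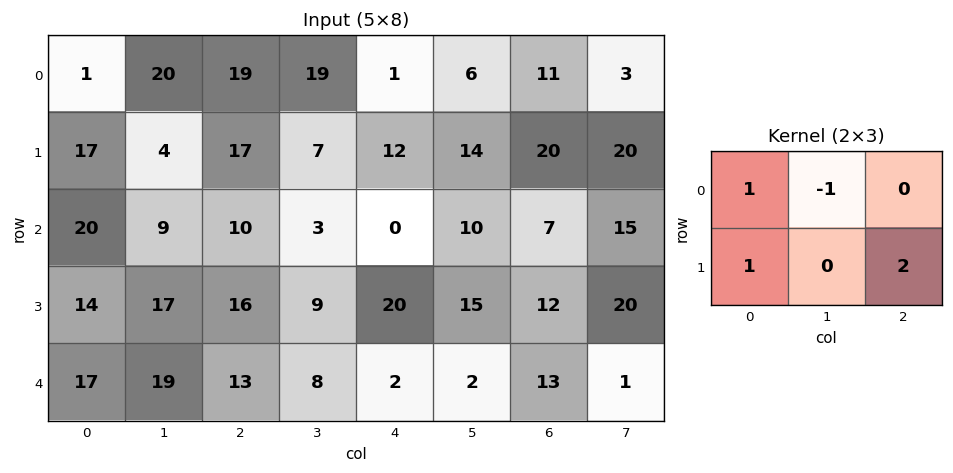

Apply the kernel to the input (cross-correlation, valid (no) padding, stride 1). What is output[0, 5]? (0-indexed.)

49

The receptive field on the input at this output position is [6 11 3 / 14 20 20]. Elementwise product with the kernel and sum: 6·1 + 11·-1 + 14·1 + 20·2.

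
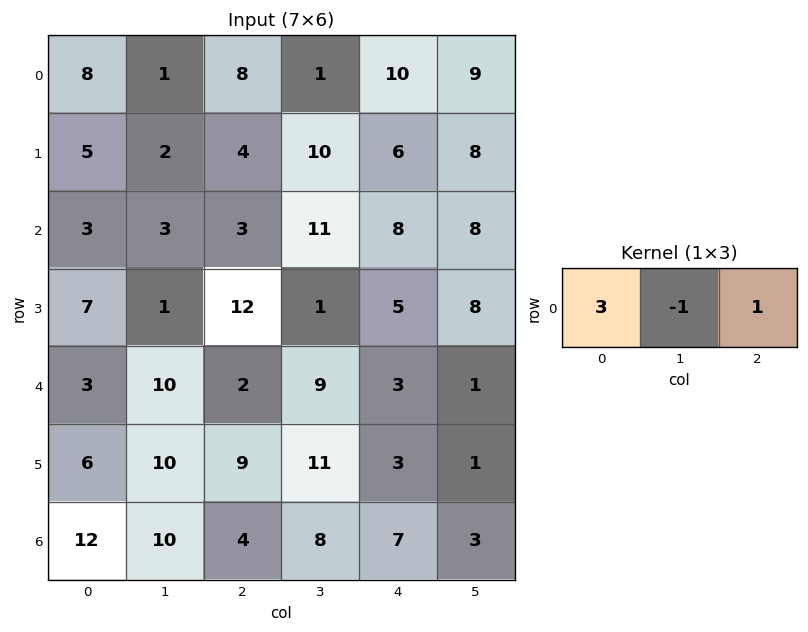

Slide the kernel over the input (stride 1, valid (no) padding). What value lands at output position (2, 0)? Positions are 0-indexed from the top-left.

9

The receptive field on the input at this output position is [3 3 3]. Elementwise product with the kernel and sum: 3·3 + 3·-1 + 3·1.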